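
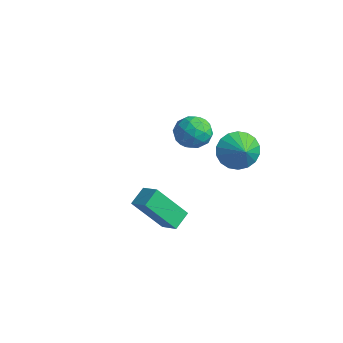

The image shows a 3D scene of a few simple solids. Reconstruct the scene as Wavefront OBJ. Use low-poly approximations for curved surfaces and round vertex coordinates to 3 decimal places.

v -3.714 4.456 1.951
v -2.914 4.781 1.449
v -3.106 2.959 1.951
v -2.306 3.284 1.449
v -2.446 3.56 2.399
v -2.822 4.485 2.399
v -3.198 3.255 1.001
v -3.574 4.18 1.001
v -2.595 4.039 0.862
v -2.13 4.228 1.726
v -3.89 3.512 1.674
v -3.425 3.701 2.538
v -3.368 4.75 1.7
v -2.652 2.99 1.7
v -2.735 3.152 2.258
v -2.265 3.343 1.963
v -3.314 4.576 2.258
v -2.843 4.767 1.963
v -2.568 4.05 2.522
v -3.177 2.973 1.437
v -2.706 3.164 1.142
v -3.755 4.397 1.437
v -3.285 4.588 1.142
v -3.452 3.69 0.878
v -2.71 4.505 1.06
v -2.352 3.625 1.06
v -2.876 3.607 0.797
v -3.097 4.151 0.797
v -2.437 4.616 1.568
v -2.079 3.736 1.568
v -2.161 3.898 2.126
v -2.382 4.442 2.126
v -2.249 4.179 1.223
v -3.941 4.004 1.832
v -3.583 3.124 1.832
v -3.638 3.298 1.274
v -3.859 3.842 1.274
v -3.668 4.115 2.34
v -3.31 3.235 2.34
v -2.923 3.589 2.603
v -3.144 4.133 2.603
v -3.771 3.561 2.177
v 0.364 3.731 2.359
v 0.926 3.853 1.457
v 1.236 3.429 2.861
v 0.958 4.283 1.66
v 0.871 4.603 2.002
v 0.684 4.75 2.415
v 0.434 4.695 2.816
v 0.17 4.45 3.127
v -0.055 4.062 3.286
v -0.198 3.608 3.261
v -0.229 3.178 3.058
v -0.143 2.858 2.716
v 0.044 2.711 2.303
v 0.294 2.766 1.902
v 0.558 3.012 1.591
v 0.784 3.4 1.432
v 1.562 -1.617 0.433
v 0.851 -2.756 2.125
v 1.317 -0.76 0.907
v 0.605 -1.899 2.599
v 2.475 -1.581 0.841
v 1.763 -2.72 2.533
v 2.229 -0.724 1.315
v 1.518 -1.863 3.007
f 1 38 17
f 38 12 41
f 17 41 6
f 38 41 17
f 1 17 13
f 17 6 18
f 13 18 2
f 17 18 13
f 1 13 22
f 13 2 23
f 22 23 8
f 13 23 22
f 1 22 34
f 22 8 37
f 34 37 11
f 22 37 34
f 1 34 38
f 34 11 42
f 38 42 12
f 34 42 38
f 2 18 29
f 18 6 32
f 29 32 10
f 18 32 29
f 6 41 19
f 41 12 40
f 19 40 5
f 41 40 19
f 12 42 39
f 42 11 35
f 39 35 3
f 42 35 39
f 11 37 36
f 37 8 24
f 36 24 7
f 37 24 36
f 8 23 28
f 23 2 25
f 28 25 9
f 23 25 28
f 4 30 16
f 30 10 31
f 16 31 5
f 30 31 16
f 4 16 14
f 16 5 15
f 14 15 3
f 16 15 14
f 4 14 21
f 14 3 20
f 21 20 7
f 14 20 21
f 4 21 26
f 21 7 27
f 26 27 9
f 21 27 26
f 4 26 30
f 26 9 33
f 30 33 10
f 26 33 30
f 5 31 19
f 31 10 32
f 19 32 6
f 31 32 19
f 3 15 39
f 15 5 40
f 39 40 12
f 15 40 39
f 7 20 36
f 20 3 35
f 36 35 11
f 20 35 36
f 9 27 28
f 27 7 24
f 28 24 8
f 27 24 28
f 10 33 29
f 33 9 25
f 29 25 2
f 33 25 29
f 44 43 46
f 44 46 45
f 46 43 47
f 46 47 45
f 47 43 48
f 47 48 45
f 48 43 49
f 48 49 45
f 49 43 50
f 49 50 45
f 50 43 51
f 50 51 45
f 51 43 52
f 51 52 45
f 52 43 53
f 52 53 45
f 53 43 54
f 53 54 45
f 54 43 55
f 54 55 45
f 55 43 56
f 55 56 45
f 56 43 57
f 56 57 45
f 57 43 58
f 57 58 45
f 58 43 44
f 58 44 45
f 60 62 59
f 63 60 59
f 59 62 61
f 61 63 59
f 60 66 62
f 64 60 63
f 64 66 60
f 62 66 61
f 65 63 61
f 61 66 65
f 65 64 63
f 66 64 65



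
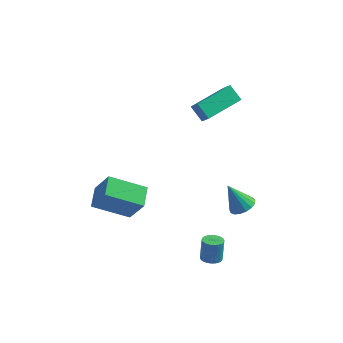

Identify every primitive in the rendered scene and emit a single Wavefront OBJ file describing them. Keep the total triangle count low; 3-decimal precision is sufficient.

v 4.327 -0.795 -0.816
v 4.924 -0.824 -0.471
v 3.573 -0.665 0.496
v 4.881 -0.502 -0.527
v 4.712 -0.246 -0.649
v 4.454 -0.116 -0.81
v 4.168 -0.142 -0.973
v 3.918 -0.317 -1.099
v 3.762 -0.601 -1.161
v 3.735 -0.93 -1.144
v 3.845 -1.228 -1.052
v 4.064 -1.426 -0.906
v 4.345 -1.48 -0.739
v 4.621 -1.377 -0.591
v 4.83 -1.14 -0.494
v 1.83 1.812 2.77
v 1.197 2.232 3.389
v 3.105 3.416 2.987
v 2.472 3.836 3.606
v 2.228 1.404 3.454
v 1.595 1.824 4.073
v 3.503 3.008 3.671
v 2.87 3.428 4.29
v -1.153 -0.829 -2.992
v -2.97 -1.204 -2.097
v -1.241 0.309 -2.693
v -3.058 -0.066 -1.798
v -0.362 -1.154 -1.522
v -2.179 -1.529 -0.627
v -0.45 -0.016 -1.223
v -2.267 -0.391 -0.328
v 3.309 -3.168 -2.757
v 3.832 -3.248 -2.732
v 3.835 -2.892 -1.638
v 3.311 -2.812 -1.663
v 3.824 -3.051 -2.796
v 3.827 -2.696 -1.702
v 3.738 -2.873 -2.854
v 3.741 -2.517 -1.76
v 3.587 -2.739 -2.897
v 3.589 -2.383 -1.803
v 3.393 -2.67 -2.919
v 3.395 -2.315 -1.825
v 3.186 -2.677 -2.916
v 3.189 -2.322 -1.822
v 2.998 -2.759 -2.889
v 3.001 -2.404 -1.795
v 2.857 -2.903 -2.842
v 2.86 -2.548 -1.748
v 2.785 -3.088 -2.782
v 2.788 -2.732 -1.688
v 2.793 -3.284 -2.718
v 2.796 -2.929 -1.624
v 2.879 -3.463 -2.66
v 2.882 -3.107 -1.566
v 3.031 -3.597 -2.617
v 3.033 -3.241 -1.523
v 3.225 -3.665 -2.595
v 3.227 -3.31 -1.501
v 3.431 -3.658 -2.598
v 3.434 -3.303 -1.504
v 3.619 -3.576 -2.625
v 3.622 -3.221 -1.531
v 3.76 -3.432 -2.672
v 3.763 -3.077 -1.578
f 2 1 4
f 2 4 3
f 4 1 5
f 4 5 3
f 5 1 6
f 5 6 3
f 6 1 7
f 6 7 3
f 7 1 8
f 7 8 3
f 8 1 9
f 8 9 3
f 9 1 10
f 9 10 3
f 10 1 11
f 10 11 3
f 11 1 12
f 11 12 3
f 12 1 13
f 12 13 3
f 13 1 14
f 13 14 3
f 14 1 15
f 14 15 3
f 15 1 2
f 15 2 3
f 17 19 16
f 20 17 16
f 16 19 18
f 18 20 16
f 17 23 19
f 21 17 20
f 21 23 17
f 19 23 18
f 22 20 18
f 18 23 22
f 22 21 20
f 23 21 22
f 25 27 24
f 28 25 24
f 24 27 26
f 26 28 24
f 25 31 27
f 29 25 28
f 29 31 25
f 27 31 26
f 30 28 26
f 26 31 30
f 30 29 28
f 31 29 30
f 33 32 36
f 33 36 34
f 34 36 37
f 34 37 35
f 36 32 38
f 36 38 37
f 37 38 39
f 37 39 35
f 38 32 40
f 38 40 39
f 39 40 41
f 39 41 35
f 40 32 42
f 40 42 41
f 41 42 43
f 41 43 35
f 42 32 44
f 42 44 43
f 43 44 45
f 43 45 35
f 44 32 46
f 44 46 45
f 45 46 47
f 45 47 35
f 46 32 48
f 46 48 47
f 47 48 49
f 47 49 35
f 48 32 50
f 48 50 49
f 49 50 51
f 49 51 35
f 50 32 52
f 50 52 51
f 51 52 53
f 51 53 35
f 52 32 54
f 52 54 53
f 53 54 55
f 53 55 35
f 54 32 56
f 54 56 55
f 55 56 57
f 55 57 35
f 56 32 58
f 56 58 57
f 57 58 59
f 57 59 35
f 58 32 60
f 58 60 59
f 59 60 61
f 59 61 35
f 60 32 62
f 60 62 61
f 61 62 63
f 61 63 35
f 62 32 64
f 62 64 63
f 63 64 65
f 63 65 35
f 64 32 33
f 64 33 65
f 65 33 34
f 65 34 35



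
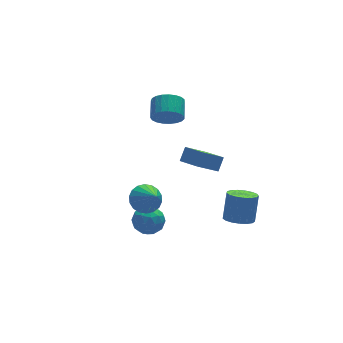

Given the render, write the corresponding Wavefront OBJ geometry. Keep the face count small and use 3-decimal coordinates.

v -3.142 -1.946 -4.029
v -2.227 -1.729 -4.398
v -2.453 -2.831 -2.842
v -1.538 -2.614 -3.211
v -2.093 -1.89 -2.778
v -2.519 -1.343 -3.512
v -2.161 -3.217 -3.728
v -2.587 -2.67 -4.462
v -1.621 -2.515 -4.212
v -1.579 -1.694 -3.625
v -3.101 -2.866 -3.615
v -3.059 -2.045 -3.028
v -2.745 -1.76 -4.318
v -1.935 -2.8 -2.922
v -2.261 -2.375 -2.668
v -1.724 -2.247 -2.885
v -2.916 -1.533 -3.797
v -2.379 -1.405 -4.014
v -2.3 -1.5 -3.062
v -2.301 -3.155 -3.226
v -1.764 -3.027 -3.443
v -2.956 -2.313 -4.355
v -2.419 -2.185 -4.572
v -2.38 -3.06 -4.178
v -1.851 -2.094 -4.425
v -1.446 -2.614 -3.727
v -1.813 -2.969 -4.031
v -2.063 -2.647 -4.463
v -1.827 -1.612 -4.08
v -1.422 -2.132 -3.382
v -1.748 -1.707 -3.128
v -1.998 -1.385 -3.559
v -1.471 -2.074 -3.971
v -3.258 -2.428 -3.858
v -2.853 -2.948 -3.16
v -2.682 -3.175 -3.681
v -2.932 -2.853 -4.112
v -3.234 -1.946 -3.513
v -2.829 -2.466 -2.815
v -2.617 -1.913 -2.777
v -2.867 -1.591 -3.209
v -3.209 -2.486 -3.269
v 0.724 -2.14 0.03
v 1.244 -1.723 0.762
v 0.286 -0.726 -0.464
v 0.806 -0.309 0.268
v 2.074 -2.071 -0.968
v 2.594 -1.654 -0.236
v 1.636 -0.657 -1.462
v 2.156 -0.24 -0.73
v -2.207 -1.579 -2.298
v -1.6 -2.106 -2.877
v -2.113 -2.941 -0.962
v -1.321 -1.857 -2.643
v -1.218 -1.553 -2.341
v -1.311 -1.255 -2.03
v -1.581 -1.02 -1.773
v -1.975 -0.897 -1.62
v -2.415 -0.909 -1.601
v -2.814 -1.053 -1.72
v -3.093 -1.302 -1.954
v -3.196 -1.606 -2.256
v -3.103 -1.904 -2.566
v -2.833 -2.138 -2.824
v -2.439 -2.262 -2.977
v -1.998 -2.25 -2.996
v 2.377 -4.194 -3.708
v 3.155 -4.682 -3.765
v 3.68 -4.035 -2.17
v 2.903 -3.546 -2.112
v 3.257 -4.298 -3.955
v 3.783 -3.651 -2.36
v 3.158 -3.89 -4.088
v 3.684 -3.243 -2.493
v 2.88 -3.552 -4.134
v 3.406 -2.904 -2.539
v 2.487 -3.361 -4.082
v 3.012 -2.713 -2.487
v 2.068 -3.36 -3.944
v 2.594 -2.713 -2.349
v 1.721 -3.551 -3.752
v 2.247 -2.903 -2.157
v 1.524 -3.888 -3.55
v 2.049 -3.241 -1.955
v 1.522 -4.296 -3.384
v 2.048 -3.649 -1.789
v 1.716 -4.681 -3.292
v 2.242 -4.033 -1.697
v 2.062 -4.953 -3.295
v 2.588 -4.306 -1.7
v 2.48 -5.052 -3.393
v 3.005 -4.405 -1.798
v 2.874 -4.954 -3.563
v 3.4 -4.307 -1.967
v 1.113 2.89 0.33
v 1.735 2.98 -0.448
v 2.249 4.081 0.093
v 1.627 3.99 0.87
v 1.404 3.198 -0.576
v 1.919 4.299 -0.035
v 1.023 3.362 -0.547
v 1.538 4.463 -0.007
v 0.658 3.444 -0.367
v 1.172 4.545 0.174
v 0.371 3.431 -0.066
v 0.886 4.532 0.474
v 0.212 3.324 0.303
v 0.727 4.425 0.844
v 0.209 3.142 0.677
v 0.724 4.242 1.217
v 0.363 2.916 0.991
v 0.878 4.017 1.531
v 0.646 2.686 1.19
v 1.161 3.786 1.731
v 1.009 2.491 1.241
v 1.524 3.591 1.781
v 1.391 2.365 1.134
v 1.906 3.465 1.674
v 1.724 2.329 0.888
v 2.239 3.43 1.429
v 1.952 2.391 0.546
v 2.467 3.492 1.086
v 2.035 2.539 0.166
v 2.549 3.64 0.706
v 1.958 2.747 -0.186
v 2.473 3.848 0.355
f 1 38 17
f 38 12 41
f 17 41 6
f 38 41 17
f 1 17 13
f 17 6 18
f 13 18 2
f 17 18 13
f 1 13 22
f 13 2 23
f 22 23 8
f 13 23 22
f 1 22 34
f 22 8 37
f 34 37 11
f 22 37 34
f 1 34 38
f 34 11 42
f 38 42 12
f 34 42 38
f 2 18 29
f 18 6 32
f 29 32 10
f 18 32 29
f 6 41 19
f 41 12 40
f 19 40 5
f 41 40 19
f 12 42 39
f 42 11 35
f 39 35 3
f 42 35 39
f 11 37 36
f 37 8 24
f 36 24 7
f 37 24 36
f 8 23 28
f 23 2 25
f 28 25 9
f 23 25 28
f 4 30 16
f 30 10 31
f 16 31 5
f 30 31 16
f 4 16 14
f 16 5 15
f 14 15 3
f 16 15 14
f 4 14 21
f 14 3 20
f 21 20 7
f 14 20 21
f 4 21 26
f 21 7 27
f 26 27 9
f 21 27 26
f 4 26 30
f 26 9 33
f 30 33 10
f 26 33 30
f 5 31 19
f 31 10 32
f 19 32 6
f 31 32 19
f 3 15 39
f 15 5 40
f 39 40 12
f 15 40 39
f 7 20 36
f 20 3 35
f 36 35 11
f 20 35 36
f 9 27 28
f 27 7 24
f 28 24 8
f 27 24 28
f 10 33 29
f 33 9 25
f 29 25 2
f 33 25 29
f 44 46 43
f 47 44 43
f 43 46 45
f 45 47 43
f 44 50 46
f 48 44 47
f 48 50 44
f 46 50 45
f 49 47 45
f 45 50 49
f 49 48 47
f 50 48 49
f 52 51 54
f 52 54 53
f 54 51 55
f 54 55 53
f 55 51 56
f 55 56 53
f 56 51 57
f 56 57 53
f 57 51 58
f 57 58 53
f 58 51 59
f 58 59 53
f 59 51 60
f 59 60 53
f 60 51 61
f 60 61 53
f 61 51 62
f 61 62 53
f 62 51 63
f 62 63 53
f 63 51 64
f 63 64 53
f 64 51 65
f 64 65 53
f 65 51 66
f 65 66 53
f 66 51 52
f 66 52 53
f 68 67 71
f 68 71 69
f 69 71 72
f 69 72 70
f 71 67 73
f 71 73 72
f 72 73 74
f 72 74 70
f 73 67 75
f 73 75 74
f 74 75 76
f 74 76 70
f 75 67 77
f 75 77 76
f 76 77 78
f 76 78 70
f 77 67 79
f 77 79 78
f 78 79 80
f 78 80 70
f 79 67 81
f 79 81 80
f 80 81 82
f 80 82 70
f 81 67 83
f 81 83 82
f 82 83 84
f 82 84 70
f 83 67 85
f 83 85 84
f 84 85 86
f 84 86 70
f 85 67 87
f 85 87 86
f 86 87 88
f 86 88 70
f 87 67 89
f 87 89 88
f 88 89 90
f 88 90 70
f 89 67 91
f 89 91 90
f 90 91 92
f 90 92 70
f 91 67 93
f 91 93 92
f 92 93 94
f 92 94 70
f 93 67 68
f 93 68 94
f 94 68 69
f 94 69 70
f 96 95 99
f 96 99 97
f 97 99 100
f 97 100 98
f 99 95 101
f 99 101 100
f 100 101 102
f 100 102 98
f 101 95 103
f 101 103 102
f 102 103 104
f 102 104 98
f 103 95 105
f 103 105 104
f 104 105 106
f 104 106 98
f 105 95 107
f 105 107 106
f 106 107 108
f 106 108 98
f 107 95 109
f 107 109 108
f 108 109 110
f 108 110 98
f 109 95 111
f 109 111 110
f 110 111 112
f 110 112 98
f 111 95 113
f 111 113 112
f 112 113 114
f 112 114 98
f 113 95 115
f 113 115 114
f 114 115 116
f 114 116 98
f 115 95 117
f 115 117 116
f 116 117 118
f 116 118 98
f 117 95 119
f 117 119 118
f 118 119 120
f 118 120 98
f 119 95 121
f 119 121 120
f 120 121 122
f 120 122 98
f 121 95 123
f 121 123 122
f 122 123 124
f 122 124 98
f 123 95 125
f 123 125 124
f 124 125 126
f 124 126 98
f 125 95 96
f 125 96 126
f 126 96 97
f 126 97 98



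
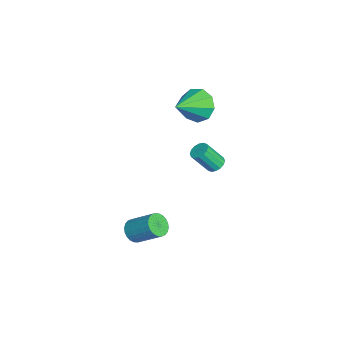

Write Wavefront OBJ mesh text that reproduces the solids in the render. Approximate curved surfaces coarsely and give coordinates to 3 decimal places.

v 2.401 0.47 -3.616
v 2.948 0.448 -3.907
v 3.486 1.508 -2.975
v 2.939 1.53 -2.684
v 2.833 0.619 -4.035
v 3.371 1.678 -3.103
v 2.653 0.767 -4.099
v 3.191 1.826 -3.167
v 2.434 0.87 -4.089
v 2.972 1.929 -3.157
v 2.21 0.912 -4.007
v 2.748 1.971 -3.076
v 2.015 0.886 -3.866
v 2.554 1.946 -2.934
v 1.879 0.798 -3.687
v 2.418 1.857 -2.755
v 1.822 0.659 -3.497
v 2.361 1.719 -2.565
v 1.854 0.492 -3.325
v 2.392 1.552 -2.393
v 1.969 0.322 -3.197
v 2.507 1.381 -2.265
v 2.149 0.174 -3.133
v 2.687 1.233 -2.201
v 2.368 0.071 -3.143
v 2.906 1.13 -2.211
v 2.592 0.029 -3.224
v 3.13 1.088 -2.293
v 2.786 0.054 -3.366
v 3.325 1.114 -2.434
v 2.922 0.143 -3.545
v 3.461 1.202 -2.613
v 2.979 0.281 -3.735
v 3.518 1.341 -2.803
v -3.307 3.262 0.392
v -2.747 3.28 -0.387
v -2.113 2.258 1.228
v -2.6 3.784 0.008
v -2.783 4.044 0.582
v -3.212 3.937 1.068
v -3.686 3.515 1.237
v -3.982 2.974 1.012
v -3.963 2.568 0.496
v -3.637 2.487 -0.068
v -3.156 2.768 -0.417
v -2.976 4.147 -3.6
v -2.514 4.346 -3.514
v -2.382 3.551 -2.394
v -2.844 3.353 -2.48
v -2.682 4.503 -3.383
v -2.549 3.708 -2.263
v -2.928 4.564 -3.31
v -2.795 3.769 -2.19
v -3.187 4.514 -3.315
v -3.055 3.719 -2.195
v -3.39 4.366 -3.396
v -3.257 3.571 -2.276
v -3.482 4.159 -3.532
v -3.349 3.364 -2.412
v -3.438 3.949 -3.686
v -3.306 3.154 -2.566
v -3.271 3.792 -3.817
v -3.138 2.997 -2.697
v -3.025 3.731 -3.89
v -2.892 2.936 -2.77
v -2.765 3.781 -3.885
v -2.633 2.986 -2.765
v -2.563 3.929 -3.804
v -2.43 3.134 -2.684
v -2.471 4.136 -3.668
v -2.338 3.341 -2.548
f 2 1 5
f 2 5 3
f 3 5 6
f 3 6 4
f 5 1 7
f 5 7 6
f 6 7 8
f 6 8 4
f 7 1 9
f 7 9 8
f 8 9 10
f 8 10 4
f 9 1 11
f 9 11 10
f 10 11 12
f 10 12 4
f 11 1 13
f 11 13 12
f 12 13 14
f 12 14 4
f 13 1 15
f 13 15 14
f 14 15 16
f 14 16 4
f 15 1 17
f 15 17 16
f 16 17 18
f 16 18 4
f 17 1 19
f 17 19 18
f 18 19 20
f 18 20 4
f 19 1 21
f 19 21 20
f 20 21 22
f 20 22 4
f 21 1 23
f 21 23 22
f 22 23 24
f 22 24 4
f 23 1 25
f 23 25 24
f 24 25 26
f 24 26 4
f 25 1 27
f 25 27 26
f 26 27 28
f 26 28 4
f 27 1 29
f 27 29 28
f 28 29 30
f 28 30 4
f 29 1 31
f 29 31 30
f 30 31 32
f 30 32 4
f 31 1 33
f 31 33 32
f 32 33 34
f 32 34 4
f 33 1 2
f 33 2 34
f 34 2 3
f 34 3 4
f 36 35 38
f 36 38 37
f 38 35 39
f 38 39 37
f 39 35 40
f 39 40 37
f 40 35 41
f 40 41 37
f 41 35 42
f 41 42 37
f 42 35 43
f 42 43 37
f 43 35 44
f 43 44 37
f 44 35 45
f 44 45 37
f 45 35 36
f 45 36 37
f 47 46 50
f 47 50 48
f 48 50 51
f 48 51 49
f 50 46 52
f 50 52 51
f 51 52 53
f 51 53 49
f 52 46 54
f 52 54 53
f 53 54 55
f 53 55 49
f 54 46 56
f 54 56 55
f 55 56 57
f 55 57 49
f 56 46 58
f 56 58 57
f 57 58 59
f 57 59 49
f 58 46 60
f 58 60 59
f 59 60 61
f 59 61 49
f 60 46 62
f 60 62 61
f 61 62 63
f 61 63 49
f 62 46 64
f 62 64 63
f 63 64 65
f 63 65 49
f 64 46 66
f 64 66 65
f 65 66 67
f 65 67 49
f 66 46 68
f 66 68 67
f 67 68 69
f 67 69 49
f 68 46 70
f 68 70 69
f 69 70 71
f 69 71 49
f 70 46 47
f 70 47 71
f 71 47 48
f 71 48 49



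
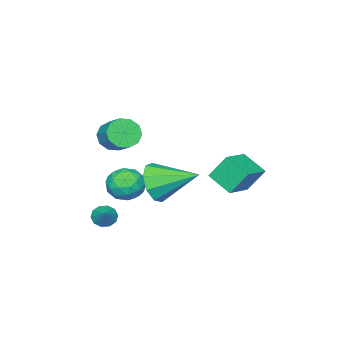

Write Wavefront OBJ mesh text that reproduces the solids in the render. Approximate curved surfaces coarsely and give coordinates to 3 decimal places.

v 3.18 -3.455 -2.048
v 3.559 -3.316 -2.519
v 3.84 -2.825 -1.332
v 3.286 -3.048 -2.504
v 2.973 -2.935 -2.315
v 2.738 -3.021 -2.024
v 2.673 -3.272 -1.742
v 2.801 -3.594 -1.578
v 3.074 -3.862 -1.593
v 3.388 -3.975 -1.782
v 3.622 -3.889 -2.073
v 3.688 -3.638 -2.355
v -2.714 -0.113 0.713
v -1.154 0.086 1.215
v -2.664 1.166 0.052
v -1.105 1.365 0.555
v -2.235 -0.765 -0.515
v -0.676 -0.566 -0.012
v -2.186 0.514 -1.175
v -0.626 0.713 -0.673
v 3.318 -0.983 0.486
v 4.106 -1.42 0.166
v 3.014 -2.2 1.394
v 3.802 -2.637 1.074
v 3.877 -1.863 1.631
v 4.065 -1.111 1.07
v 3.055 -2.509 0.49
v 3.243 -1.757 -0.071
v 3.944 -2.363 0.168
v 4.452 -1.964 0.873
v 2.668 -1.656 0.687
v 3.176 -1.257 1.392
v 3.739 -1.095 0.246
v 3.381 -2.525 1.314
v 3.425 -2.07 1.642
v 3.889 -2.327 1.453
v 3.715 -0.913 0.778
v 4.178 -1.17 0.589
v 4.043 -1.43 1.451
v 2.942 -2.45 0.971
v 3.405 -2.707 0.782
v 3.231 -1.293 0.107
v 3.695 -1.55 -0.082
v 3.077 -2.19 0.109
v 4.107 -1.906 0.059
v 3.928 -2.621 0.593
v 3.488 -2.546 0.25
v 3.599 -2.104 -0.08
v 4.406 -1.671 0.474
v 4.227 -2.386 1.007
v 4.271 -1.931 1.335
v 4.381 -1.49 1.005
v 4.31 -2.226 0.475
v 2.893 -1.234 0.553
v 2.714 -1.949 1.086
v 2.739 -2.13 0.555
v 2.849 -1.689 0.225
v 3.192 -0.999 0.967
v 3.013 -1.714 1.501
v 3.521 -1.516 1.64
v 3.632 -1.074 1.31
v 2.81 -1.394 1.085
v 3.743 0.062 1.625
v 4.559 0.078 2.362
v 2.977 1.878 2.435
v 4.768 0.444 1.738
v 4.497 0.632 1.062
v 3.873 0.553 0.649
v 3.188 0.245 0.693
v 2.763 -0.149 1.172
v 2.796 -0.444 1.864
v 3.272 -0.502 2.444
v 3.968 -0.296 2.64
v 3.168 -2.796 3.329
v 3.748 -2.655 2.752
v 4.171 -1.683 3.414
v 3.592 -1.824 3.991
v 3.33 -2.387 2.625
v 3.753 -1.415 3.287
v 2.85 -2.275 2.767
v 3.273 -1.303 3.429
v 2.491 -2.361 3.124
v 2.915 -1.389 3.786
v 2.392 -2.614 3.559
v 2.815 -1.642 4.221
v 2.589 -2.937 3.906
v 3.012 -1.965 4.568
v 3.007 -3.205 4.033
v 3.43 -2.233 4.695
v 3.487 -3.317 3.891
v 3.91 -2.345 4.553
v 3.845 -3.231 3.534
v 4.269 -2.259 4.196
v 3.945 -2.978 3.099
v 4.368 -2.006 3.761
f 2 1 4
f 2 4 3
f 4 1 5
f 4 5 3
f 5 1 6
f 5 6 3
f 6 1 7
f 6 7 3
f 7 1 8
f 7 8 3
f 8 1 9
f 8 9 3
f 9 1 10
f 9 10 3
f 10 1 11
f 10 11 3
f 11 1 12
f 11 12 3
f 12 1 2
f 12 2 3
f 14 16 13
f 17 14 13
f 13 16 15
f 15 17 13
f 14 20 16
f 18 14 17
f 18 20 14
f 16 20 15
f 19 17 15
f 15 20 19
f 19 18 17
f 20 18 19
f 21 58 37
f 58 32 61
f 37 61 26
f 58 61 37
f 21 37 33
f 37 26 38
f 33 38 22
f 37 38 33
f 21 33 42
f 33 22 43
f 42 43 28
f 33 43 42
f 21 42 54
f 42 28 57
f 54 57 31
f 42 57 54
f 21 54 58
f 54 31 62
f 58 62 32
f 54 62 58
f 22 38 49
f 38 26 52
f 49 52 30
f 38 52 49
f 26 61 39
f 61 32 60
f 39 60 25
f 61 60 39
f 32 62 59
f 62 31 55
f 59 55 23
f 62 55 59
f 31 57 56
f 57 28 44
f 56 44 27
f 57 44 56
f 28 43 48
f 43 22 45
f 48 45 29
f 43 45 48
f 24 50 36
f 50 30 51
f 36 51 25
f 50 51 36
f 24 36 34
f 36 25 35
f 34 35 23
f 36 35 34
f 24 34 41
f 34 23 40
f 41 40 27
f 34 40 41
f 24 41 46
f 41 27 47
f 46 47 29
f 41 47 46
f 24 46 50
f 46 29 53
f 50 53 30
f 46 53 50
f 25 51 39
f 51 30 52
f 39 52 26
f 51 52 39
f 23 35 59
f 35 25 60
f 59 60 32
f 35 60 59
f 27 40 56
f 40 23 55
f 56 55 31
f 40 55 56
f 29 47 48
f 47 27 44
f 48 44 28
f 47 44 48
f 30 53 49
f 53 29 45
f 49 45 22
f 53 45 49
f 64 63 66
f 64 66 65
f 66 63 67
f 66 67 65
f 67 63 68
f 67 68 65
f 68 63 69
f 68 69 65
f 69 63 70
f 69 70 65
f 70 63 71
f 70 71 65
f 71 63 72
f 71 72 65
f 72 63 73
f 72 73 65
f 73 63 64
f 73 64 65
f 75 74 78
f 75 78 76
f 76 78 79
f 76 79 77
f 78 74 80
f 78 80 79
f 79 80 81
f 79 81 77
f 80 74 82
f 80 82 81
f 81 82 83
f 81 83 77
f 82 74 84
f 82 84 83
f 83 84 85
f 83 85 77
f 84 74 86
f 84 86 85
f 85 86 87
f 85 87 77
f 86 74 88
f 86 88 87
f 87 88 89
f 87 89 77
f 88 74 90
f 88 90 89
f 89 90 91
f 89 91 77
f 90 74 92
f 90 92 91
f 91 92 93
f 91 93 77
f 92 74 94
f 92 94 93
f 93 94 95
f 93 95 77
f 94 74 75
f 94 75 95
f 95 75 76
f 95 76 77



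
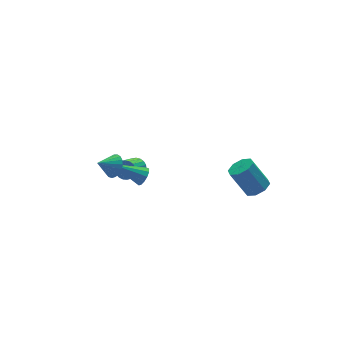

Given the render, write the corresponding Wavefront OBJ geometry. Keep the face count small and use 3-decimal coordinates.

v -1.06 4.085 -2.341
v -0.663 3.766 -2.064
v -1.583 3.216 -1.381
v -1.98 3.535 -1.659
v -0.677 3.962 -1.924
v -1.596 3.412 -1.241
v -0.757 4.179 -1.856
v -1.676 3.63 -1.174
v -0.889 4.38 -1.873
v -1.808 3.831 -1.19
v -1.051 4.53 -1.97
v -1.97 3.98 -1.287
v -1.214 4.603 -2.131
v -2.134 4.053 -1.449
v -1.351 4.586 -2.329
v -2.271 4.037 -1.647
v -1.438 4.483 -2.529
v -2.357 3.933 -1.846
v -1.459 4.311 -2.697
v -2.379 3.761 -2.014
v -1.412 4.099 -2.803
v -2.331 3.55 -2.12
v -1.303 3.886 -2.829
v -2.223 3.336 -2.146
v -1.153 3.706 -2.771
v -2.072 3.157 -2.088
v -0.987 3.592 -2.639
v -1.906 3.043 -1.956
v -0.833 3.564 -2.455
v -1.752 3.014 -1.772
v -0.719 3.625 -2.252
v -1.638 3.075 -1.569
v 3.467 -0.283 -2.534
v 3.933 0.275 -2.602
v 3.318 0.961 -1.173
v 2.853 0.403 -1.106
v 3.445 0.371 -2.858
v 2.83 1.057 -1.429
v 2.971 0.084 -2.924
v 2.356 0.77 -1.495
v 2.787 -0.419 -2.762
v 2.172 0.267 -1.333
v 3.002 -0.841 -2.467
v 2.387 -0.155 -1.038
v 3.49 -0.937 -2.211
v 2.875 -0.251 -0.782
v 3.964 -0.65 -2.145
v 3.349 0.036 -0.716
v 4.148 -0.147 -2.307
v 3.533 0.539 -0.878
v -3.348 2.13 0.507
v -2.977 2.423 1.009
v -4.192 2.23 1.073
v -3.055 2.65 0.853
v -3.184 2.787 0.636
v -3.341 2.811 0.397
v -3.5 2.717 0.178
v -3.632 2.521 0.015
v -3.716 2.258 -0.063
v -3.735 1.972 -0.042
v -3.688 1.714 0.074
v -3.583 1.528 0.265
v -3.436 1.446 0.498
v -3.275 1.482 0.732
v -3.126 1.63 0.928
v -3.016 1.865 1.051
v -2.963 2.145 1.079
v -1.665 2.205 -1.229
v -1.326 2.252 -0.786
v -3.015 3.095 -0.291
v -1.278 2.509 -0.962
v -1.354 2.67 -1.223
v -1.528 2.683 -1.486
v -1.745 2.544 -1.667
v -1.938 2.297 -1.709
v -2.043 2.021 -1.599
v -2.029 1.803 -1.372
v -1.899 1.713 -1.099
v -1.695 1.778 -0.867
v -1.481 1.979 -0.751
f 2 1 5
f 2 5 3
f 3 5 6
f 3 6 4
f 5 1 7
f 5 7 6
f 6 7 8
f 6 8 4
f 7 1 9
f 7 9 8
f 8 9 10
f 8 10 4
f 9 1 11
f 9 11 10
f 10 11 12
f 10 12 4
f 11 1 13
f 11 13 12
f 12 13 14
f 12 14 4
f 13 1 15
f 13 15 14
f 14 15 16
f 14 16 4
f 15 1 17
f 15 17 16
f 16 17 18
f 16 18 4
f 17 1 19
f 17 19 18
f 18 19 20
f 18 20 4
f 19 1 21
f 19 21 20
f 20 21 22
f 20 22 4
f 21 1 23
f 21 23 22
f 22 23 24
f 22 24 4
f 23 1 25
f 23 25 24
f 24 25 26
f 24 26 4
f 25 1 27
f 25 27 26
f 26 27 28
f 26 28 4
f 27 1 29
f 27 29 28
f 28 29 30
f 28 30 4
f 29 1 31
f 29 31 30
f 30 31 32
f 30 32 4
f 31 1 2
f 31 2 32
f 32 2 3
f 32 3 4
f 34 33 37
f 34 37 35
f 35 37 38
f 35 38 36
f 37 33 39
f 37 39 38
f 38 39 40
f 38 40 36
f 39 33 41
f 39 41 40
f 40 41 42
f 40 42 36
f 41 33 43
f 41 43 42
f 42 43 44
f 42 44 36
f 43 33 45
f 43 45 44
f 44 45 46
f 44 46 36
f 45 33 47
f 45 47 46
f 46 47 48
f 46 48 36
f 47 33 49
f 47 49 48
f 48 49 50
f 48 50 36
f 49 33 34
f 49 34 50
f 50 34 35
f 50 35 36
f 52 51 54
f 52 54 53
f 54 51 55
f 54 55 53
f 55 51 56
f 55 56 53
f 56 51 57
f 56 57 53
f 57 51 58
f 57 58 53
f 58 51 59
f 58 59 53
f 59 51 60
f 59 60 53
f 60 51 61
f 60 61 53
f 61 51 62
f 61 62 53
f 62 51 63
f 62 63 53
f 63 51 64
f 63 64 53
f 64 51 65
f 64 65 53
f 65 51 66
f 65 66 53
f 66 51 67
f 66 67 53
f 67 51 52
f 67 52 53
f 69 68 71
f 69 71 70
f 71 68 72
f 71 72 70
f 72 68 73
f 72 73 70
f 73 68 74
f 73 74 70
f 74 68 75
f 74 75 70
f 75 68 76
f 75 76 70
f 76 68 77
f 76 77 70
f 77 68 78
f 77 78 70
f 78 68 79
f 78 79 70
f 79 68 80
f 79 80 70
f 80 68 69
f 80 69 70



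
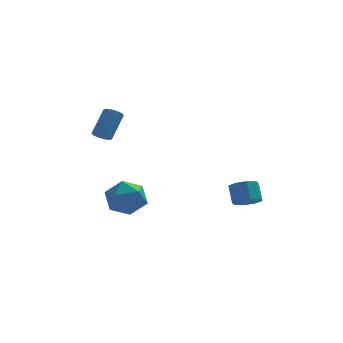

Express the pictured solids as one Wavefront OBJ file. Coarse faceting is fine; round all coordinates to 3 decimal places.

v 3.674 0.384 -0.257
v 4.12 0.881 -0.575
v 3.992 1.554 0.299
v 3.546 1.056 0.617
v 3.576 0.958 -0.713
v 3.448 1.63 0.16
v 3.09 0.698 -0.585
v 2.962 1.371 0.289
v 2.946 0.254 -0.264
v 2.817 0.927 0.61
v 3.228 -0.114 0.061
v 3.1 0.559 0.935
v 3.772 -0.19 0.2
v 3.644 0.482 1.073
v 4.258 0.069 0.071
v 4.13 0.742 0.945
v 4.403 0.513 -0.25
v 4.274 1.186 0.624
v -3.142 2.941 3.201
v -2.755 2.6 3.258
v -2.15 3.497 4.516
v -2.538 3.839 4.459
v -2.658 2.826 3.05
v -2.053 3.723 4.309
v -2.747 3.096 2.9
v -2.142 3.993 4.159
v -2.987 3.307 2.865
v -2.382 4.204 4.124
v -3.286 3.378 2.958
v -2.681 4.276 4.217
v -3.53 3.283 3.144
v -2.925 4.18 4.402
v -3.627 3.057 3.351
v -3.022 3.954 4.61
v -3.538 2.787 3.501
v -2.933 3.684 4.76
v -3.298 2.576 3.536
v -2.693 3.473 4.795
v -2.999 2.504 3.443
v -2.394 3.402 4.702
v -3.032 2.871 -0.529
v -2.583 3.271 -1.517
v -1.417 2.009 -0.143
v -0.968 2.409 -1.131
v -1.199 3.139 -0.264
v -2.198 3.671 -0.502
v -1.802 1.609 -1.158
v -2.801 2.141 -1.396
v -1.823 2.491 -1.905
v -1.45 3.436 -1.353
v -2.55 1.844 -0.307
v -2.177 2.789 0.245
f 2 1 5
f 2 5 3
f 3 5 6
f 3 6 4
f 5 1 7
f 5 7 6
f 6 7 8
f 6 8 4
f 7 1 9
f 7 9 8
f 8 9 10
f 8 10 4
f 9 1 11
f 9 11 10
f 10 11 12
f 10 12 4
f 11 1 13
f 11 13 12
f 12 13 14
f 12 14 4
f 13 1 15
f 13 15 14
f 14 15 16
f 14 16 4
f 15 1 17
f 15 17 16
f 16 17 18
f 16 18 4
f 17 1 2
f 17 2 18
f 18 2 3
f 18 3 4
f 20 19 23
f 20 23 21
f 21 23 24
f 21 24 22
f 23 19 25
f 23 25 24
f 24 25 26
f 24 26 22
f 25 19 27
f 25 27 26
f 26 27 28
f 26 28 22
f 27 19 29
f 27 29 28
f 28 29 30
f 28 30 22
f 29 19 31
f 29 31 30
f 30 31 32
f 30 32 22
f 31 19 33
f 31 33 32
f 32 33 34
f 32 34 22
f 33 19 35
f 33 35 34
f 34 35 36
f 34 36 22
f 35 19 37
f 35 37 36
f 36 37 38
f 36 38 22
f 37 19 39
f 37 39 38
f 38 39 40
f 38 40 22
f 39 19 20
f 39 20 40
f 40 20 21
f 40 21 22
f 41 52 46
f 41 46 42
f 41 42 48
f 41 48 51
f 41 51 52
f 42 46 50
f 46 52 45
f 52 51 43
f 51 48 47
f 48 42 49
f 44 50 45
f 44 45 43
f 44 43 47
f 44 47 49
f 44 49 50
f 45 50 46
f 43 45 52
f 47 43 51
f 49 47 48
f 50 49 42



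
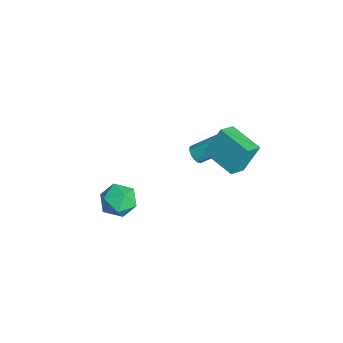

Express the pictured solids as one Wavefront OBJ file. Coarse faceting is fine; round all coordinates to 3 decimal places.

v -0.694 1.539 -1.926
v -0.822 2.313 -0.542
v -1.223 2.259 -2.376
v -1.351 3.032 -0.993
v 0.751 2.388 -2.267
v 0.623 3.161 -0.884
v 0.222 3.107 -2.718
v 0.094 3.881 -1.334
v 0.913 -2.032 -2.011
v 1.552 -2.575 -1.619
v 0.808 -2.985 -3.161
v 1.447 -3.528 -2.769
v 0.609 -3.449 -2.385
v 0.674 -2.86 -1.675
v 1.686 -2.7 -3.105
v 1.751 -2.111 -2.395
v 2.03 -2.987 -2.296
v 1.364 -3.451 -1.851
v 0.996 -2.109 -2.929
v 0.33 -2.573 -2.484
v -2.28 1.583 -3.707
v -1.781 1.513 -3.782
v -1.381 3.067 -2.589
v -1.88 3.137 -2.513
v -1.856 1.679 -3.973
v -1.456 3.233 -2.78
v -2.045 1.819 -4.093
v -1.645 3.373 -2.899
v -2.297 1.896 -4.109
v -1.897 3.45 -2.915
v -2.544 1.889 -4.017
v -2.144 3.444 -2.824
v -2.721 1.8 -3.842
v -2.321 3.355 -2.649
v -2.779 1.653 -3.631
v -2.379 3.207 -2.438
v -2.704 1.487 -3.44
v -2.304 3.041 -2.247
v -2.515 1.347 -3.321
v -2.115 2.901 -2.127
v -2.263 1.27 -3.305
v -1.863 2.824 -2.111
v -2.016 1.276 -3.396
v -1.616 2.831 -2.203
v -1.839 1.365 -3.571
v -1.439 2.92 -2.378
f 2 4 1
f 5 2 1
f 1 4 3
f 3 5 1
f 2 8 4
f 6 2 5
f 6 8 2
f 4 8 3
f 7 5 3
f 3 8 7
f 7 6 5
f 8 6 7
f 9 20 14
f 9 14 10
f 9 10 16
f 9 16 19
f 9 19 20
f 10 14 18
f 14 20 13
f 20 19 11
f 19 16 15
f 16 10 17
f 12 18 13
f 12 13 11
f 12 11 15
f 12 15 17
f 12 17 18
f 13 18 14
f 11 13 20
f 15 11 19
f 17 15 16
f 18 17 10
f 22 21 25
f 22 25 23
f 23 25 26
f 23 26 24
f 25 21 27
f 25 27 26
f 26 27 28
f 26 28 24
f 27 21 29
f 27 29 28
f 28 29 30
f 28 30 24
f 29 21 31
f 29 31 30
f 30 31 32
f 30 32 24
f 31 21 33
f 31 33 32
f 32 33 34
f 32 34 24
f 33 21 35
f 33 35 34
f 34 35 36
f 34 36 24
f 35 21 37
f 35 37 36
f 36 37 38
f 36 38 24
f 37 21 39
f 37 39 38
f 38 39 40
f 38 40 24
f 39 21 41
f 39 41 40
f 40 41 42
f 40 42 24
f 41 21 43
f 41 43 42
f 42 43 44
f 42 44 24
f 43 21 45
f 43 45 44
f 44 45 46
f 44 46 24
f 45 21 22
f 45 22 46
f 46 22 23
f 46 23 24



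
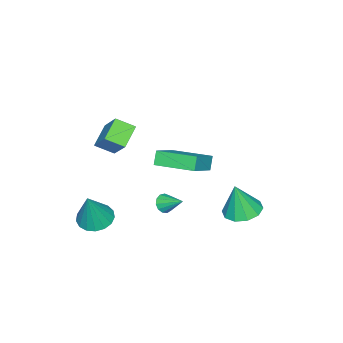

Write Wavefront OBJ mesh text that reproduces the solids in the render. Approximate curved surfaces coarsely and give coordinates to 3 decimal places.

v -0.505 2.003 -1.159
v 0.29 1.565 -1.359
v -0.235 1.737 0.499
v 0.407 2.123 -1.289
v 0.176 2.635 -1.169
v -0.316 2.906 -1.045
v -0.88 2.832 -0.965
v -1.301 2.441 -0.958
v -1.418 1.882 -1.029
v -1.187 1.37 -1.148
v -0.695 1.099 -1.272
v -0.131 1.174 -1.353
v 2.396 -0.231 0.348
v 2.577 0.008 -0.065
v 2.524 0.751 0.972
v 2.292 0.046 -0.067
v 2.041 -0.003 0.062
v 1.902 -0.125 0.282
v 1.92 -0.28 0.523
v 2.09 -0.42 0.709
v 2.356 -0.5 0.78
v 2.636 -0.494 0.713
v 2.84 -0.405 0.531
v 2.902 -0.26 0.291
v 2.805 -0.106 0.069
v 1.293 -3.494 1.653
v 1.653 -4.313 2.1
v 0.271 -3.583 2.313
v 0.631 -4.402 2.76
v 2.069 -2.418 3
v 2.429 -3.237 3.447
v 1.047 -2.507 3.66
v 1.407 -3.326 4.107
v 3.454 -3.134 -1.078
v 3.964 -3.806 -1.245
v 4.126 -3.066 0.698
v 4.195 -3.48 -1.345
v 4.256 -3.075 -1.384
v 4.133 -2.683 -1.352
v 3.855 -2.394 -1.258
v 3.485 -2.275 -1.122
v 3.108 -2.353 -0.977
v 2.81 -2.609 -0.854
v 2.66 -2.986 -0.783
v 2.691 -3.396 -0.779
v 2.898 -3.746 -0.844
v 3.231 -3.956 -0.963
v 3.616 -3.978 -1.107
v -2.434 -2.886 -1.293
v -2.857 -3.009 -0.625
v -2.65 -0.881 -1.059
v -3.073 -1.004 -0.392
v -0.927 -2.836 -0.328
v -1.35 -2.959 0.339
v -1.143 -0.831 -0.095
v -1.566 -0.954 0.573
f 2 1 4
f 2 4 3
f 4 1 5
f 4 5 3
f 5 1 6
f 5 6 3
f 6 1 7
f 6 7 3
f 7 1 8
f 7 8 3
f 8 1 9
f 8 9 3
f 9 1 10
f 9 10 3
f 10 1 11
f 10 11 3
f 11 1 12
f 11 12 3
f 12 1 2
f 12 2 3
f 14 13 16
f 14 16 15
f 16 13 17
f 16 17 15
f 17 13 18
f 17 18 15
f 18 13 19
f 18 19 15
f 19 13 20
f 19 20 15
f 20 13 21
f 20 21 15
f 21 13 22
f 21 22 15
f 22 13 23
f 22 23 15
f 23 13 24
f 23 24 15
f 24 13 25
f 24 25 15
f 25 13 14
f 25 14 15
f 27 29 26
f 30 27 26
f 26 29 28
f 28 30 26
f 27 33 29
f 31 27 30
f 31 33 27
f 29 33 28
f 32 30 28
f 28 33 32
f 32 31 30
f 33 31 32
f 35 34 37
f 35 37 36
f 37 34 38
f 37 38 36
f 38 34 39
f 38 39 36
f 39 34 40
f 39 40 36
f 40 34 41
f 40 41 36
f 41 34 42
f 41 42 36
f 42 34 43
f 42 43 36
f 43 34 44
f 43 44 36
f 44 34 45
f 44 45 36
f 45 34 46
f 45 46 36
f 46 34 47
f 46 47 36
f 47 34 48
f 47 48 36
f 48 34 35
f 48 35 36
f 50 52 49
f 53 50 49
f 49 52 51
f 51 53 49
f 50 56 52
f 54 50 53
f 54 56 50
f 52 56 51
f 55 53 51
f 51 56 55
f 55 54 53
f 56 54 55



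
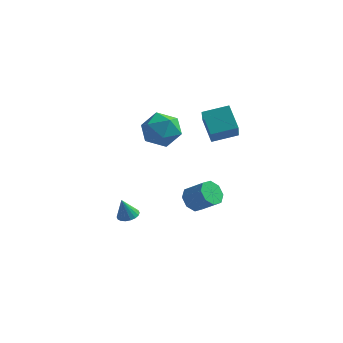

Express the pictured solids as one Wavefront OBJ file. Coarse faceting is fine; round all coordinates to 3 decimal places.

v 1.972 0.179 2.434
v 2.236 -0.9 3.681
v 3.243 0.865 2.759
v 3.507 -0.214 4.006
v 2.733 -0.766 1.454
v 2.997 -1.845 2.701
v 4.004 -0.08 1.779
v 4.268 -1.159 3.026
v -1.568 -1.616 -4.531
v -1.138 -1.188 -4.365
v -1.872 -1.784 -3.309
v -1.369 -1.033 -4.401
v -1.639 -0.994 -4.463
v -1.896 -1.078 -4.538
v -2.088 -1.269 -4.612
v -2.177 -1.529 -4.67
v -2.145 -1.806 -4.7
v -1.999 -2.045 -4.697
v -1.768 -2.2 -4.66
v -1.497 -2.239 -4.599
v -1.241 -2.154 -4.523
v -1.049 -1.964 -4.45
v -0.96 -1.704 -4.392
v -0.992 -1.427 -4.362
v 2.38 -2.817 -1.735
v 2.826 -2.294 -2.143
v 3.887 -2.519 -1.274
v 3.44 -3.043 -0.865
v 2.51 -2.029 -1.69
v 3.571 -2.255 -0.82
v 2.118 -2.226 -1.263
v 3.179 -2.452 -0.393
v 1.879 -2.77 -1.112
v 2.94 -2.995 -0.243
v 1.933 -3.341 -1.326
v 2.994 -3.566 -0.457
v 2.249 -3.605 -1.78
v 3.31 -3.831 -0.91
v 2.641 -3.408 -2.207
v 3.702 -3.634 -1.337
v 2.88 -2.865 -2.357
v 3.941 -3.09 -1.488
v 0.144 -1.413 2.904
v 1.083 -1.751 2.278
v 0.037 -3.149 3.682
v 0.976 -3.487 3.056
v 1.1 -2.705 3.928
v 1.166 -1.632 3.447
v -0.046 -3.268 2.513
v 0.02 -2.195 2.032
v 0.965 -2.898 2.037
v 1.673 -2.55 2.911
v -0.553 -2.35 3.049
v 0.155 -2.002 3.923
f 2 4 1
f 5 2 1
f 1 4 3
f 3 5 1
f 2 8 4
f 6 2 5
f 6 8 2
f 4 8 3
f 7 5 3
f 3 8 7
f 7 6 5
f 8 6 7
f 10 9 12
f 10 12 11
f 12 9 13
f 12 13 11
f 13 9 14
f 13 14 11
f 14 9 15
f 14 15 11
f 15 9 16
f 15 16 11
f 16 9 17
f 16 17 11
f 17 9 18
f 17 18 11
f 18 9 19
f 18 19 11
f 19 9 20
f 19 20 11
f 20 9 21
f 20 21 11
f 21 9 22
f 21 22 11
f 22 9 23
f 22 23 11
f 23 9 24
f 23 24 11
f 24 9 10
f 24 10 11
f 26 25 29
f 26 29 27
f 27 29 30
f 27 30 28
f 29 25 31
f 29 31 30
f 30 31 32
f 30 32 28
f 31 25 33
f 31 33 32
f 32 33 34
f 32 34 28
f 33 25 35
f 33 35 34
f 34 35 36
f 34 36 28
f 35 25 37
f 35 37 36
f 36 37 38
f 36 38 28
f 37 25 39
f 37 39 38
f 38 39 40
f 38 40 28
f 39 25 41
f 39 41 40
f 40 41 42
f 40 42 28
f 41 25 26
f 41 26 42
f 42 26 27
f 42 27 28
f 43 54 48
f 43 48 44
f 43 44 50
f 43 50 53
f 43 53 54
f 44 48 52
f 48 54 47
f 54 53 45
f 53 50 49
f 50 44 51
f 46 52 47
f 46 47 45
f 46 45 49
f 46 49 51
f 46 51 52
f 47 52 48
f 45 47 54
f 49 45 53
f 51 49 50
f 52 51 44



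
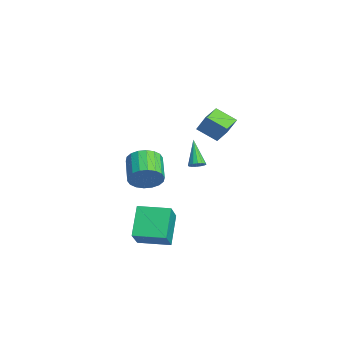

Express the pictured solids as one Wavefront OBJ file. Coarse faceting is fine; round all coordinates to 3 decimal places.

v 2.426 2.658 2.468
v 1.804 1.643 3.166
v 1.436 3.409 2.68
v 0.815 2.394 3.377
v 2.965 3.066 3.543
v 2.344 2.051 4.24
v 1.976 3.817 3.754
v 1.354 2.802 4.452
v 1.577 -1.256 -3.062
v 2.945 -1.757 -1.826
v 2.225 0.477 -3.076
v 3.592 -0.024 -1.84
v 2.828 -1.736 -4.64
v 4.195 -2.237 -3.404
v 3.475 -0.003 -4.654
v 4.843 -0.504 -3.418
v 3.341 -1.328 0.316
v 3.735 -1.721 1.134
v 2.214 -1.565 1.943
v 1.819 -1.172 1.124
v 3.808 -1.29 1.188
v 2.287 -1.134 1.996
v 3.788 -0.866 1.069
v 2.267 -0.711 1.877
v 3.68 -0.534 0.801
v 2.158 -0.378 1.609
v 3.504 -0.359 0.436
v 1.983 -0.203 1.245
v 3.296 -0.376 0.048
v 1.775 -0.22 0.857
v 3.097 -0.581 -0.287
v 1.576 -0.425 0.522
v 2.946 -0.935 -0.503
v 1.425 -0.779 0.306
v 2.873 -1.366 -0.556
v 1.352 -1.21 0.252
v 2.893 -1.789 -0.437
v 1.372 -1.634 0.371
v 3.002 -2.122 -0.169
v 1.48 -1.966 0.639
v 3.177 -2.297 0.195
v 1.656 -2.141 1.004
v 3.385 -2.28 0.583
v 1.864 -2.124 1.392
v 3.584 -2.075 0.918
v 2.063 -1.919 1.727
v -2.5 2.516 -1.412
v -2.156 2.218 -1.16
v -3.62 2.504 0.112
v -2.083 2.471 -1.105
v -2.122 2.736 -1.132
v -2.262 2.942 -1.233
v -2.466 3.034 -1.383
v -2.68 2.986 -1.54
v -2.845 2.813 -1.663
v -2.918 2.56 -1.718
v -2.879 2.295 -1.691
v -2.739 2.089 -1.59
v -2.534 1.997 -1.44
v -2.321 2.045 -1.283
f 2 4 1
f 5 2 1
f 1 4 3
f 3 5 1
f 2 8 4
f 6 2 5
f 6 8 2
f 4 8 3
f 7 5 3
f 3 8 7
f 7 6 5
f 8 6 7
f 10 12 9
f 13 10 9
f 9 12 11
f 11 13 9
f 10 16 12
f 14 10 13
f 14 16 10
f 12 16 11
f 15 13 11
f 11 16 15
f 15 14 13
f 16 14 15
f 18 17 21
f 18 21 19
f 19 21 22
f 19 22 20
f 21 17 23
f 21 23 22
f 22 23 24
f 22 24 20
f 23 17 25
f 23 25 24
f 24 25 26
f 24 26 20
f 25 17 27
f 25 27 26
f 26 27 28
f 26 28 20
f 27 17 29
f 27 29 28
f 28 29 30
f 28 30 20
f 29 17 31
f 29 31 30
f 30 31 32
f 30 32 20
f 31 17 33
f 31 33 32
f 32 33 34
f 32 34 20
f 33 17 35
f 33 35 34
f 34 35 36
f 34 36 20
f 35 17 37
f 35 37 36
f 36 37 38
f 36 38 20
f 37 17 39
f 37 39 38
f 38 39 40
f 38 40 20
f 39 17 41
f 39 41 40
f 40 41 42
f 40 42 20
f 41 17 43
f 41 43 42
f 42 43 44
f 42 44 20
f 43 17 45
f 43 45 44
f 44 45 46
f 44 46 20
f 45 17 18
f 45 18 46
f 46 18 19
f 46 19 20
f 48 47 50
f 48 50 49
f 50 47 51
f 50 51 49
f 51 47 52
f 51 52 49
f 52 47 53
f 52 53 49
f 53 47 54
f 53 54 49
f 54 47 55
f 54 55 49
f 55 47 56
f 55 56 49
f 56 47 57
f 56 57 49
f 57 47 58
f 57 58 49
f 58 47 59
f 58 59 49
f 59 47 60
f 59 60 49
f 60 47 48
f 60 48 49



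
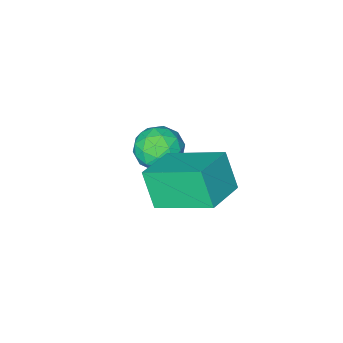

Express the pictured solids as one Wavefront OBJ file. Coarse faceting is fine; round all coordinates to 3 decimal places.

v -3.124 -0.962 1.802
v -2.404 -1.367 2.171
v -3.216 -2.033 0.809
v -2.496 -2.438 1.178
v -3.279 -2.407 1.63
v -3.222 -1.745 2.243
v -2.398 -1.655 0.737
v -2.341 -0.993 1.35
v -1.956 -1.795 1.513
v -2.5 -2.26 2.065
v -3.12 -1.14 0.915
v -3.664 -1.605 1.467
v -2.756 -1.07 2.073
v -2.864 -2.33 0.907
v -3.324 -2.311 1.172
v -2.901 -2.549 1.389
v -3.237 -1.293 2.116
v -2.814 -1.531 2.333
v -3.328 -2.142 2.015
v -2.806 -1.869 0.647
v -2.383 -2.107 0.864
v -2.719 -0.851 1.591
v -2.296 -1.089 1.808
v -2.292 -1.258 0.965
v -2.069 -1.56 1.904
v -2.123 -2.189 1.32
v -2.065 -1.729 1.061
v -2.032 -1.34 1.421
v -2.389 -1.833 2.228
v -2.444 -2.462 1.645
v -2.904 -2.444 1.91
v -2.87 -2.055 2.271
v -2.126 -2.085 1.841
v -3.176 -0.938 1.335
v -3.231 -1.567 0.752
v -2.75 -1.345 0.709
v -2.716 -0.956 1.07
v -3.497 -1.211 1.66
v -3.551 -1.84 1.076
v -3.588 -2.06 1.559
v -3.555 -1.671 1.919
v -3.494 -1.315 1.139
v -2.051 0.395 1.629
v -2.09 -0.29 2.872
v -2.99 2.131 2.556
v -3.029 1.445 3.799
v -0.671 0.955 1.981
v -0.71 0.269 3.224
v -1.61 2.69 2.908
v -1.649 2.005 4.151
f 1 38 17
f 38 12 41
f 17 41 6
f 38 41 17
f 1 17 13
f 17 6 18
f 13 18 2
f 17 18 13
f 1 13 22
f 13 2 23
f 22 23 8
f 13 23 22
f 1 22 34
f 22 8 37
f 34 37 11
f 22 37 34
f 1 34 38
f 34 11 42
f 38 42 12
f 34 42 38
f 2 18 29
f 18 6 32
f 29 32 10
f 18 32 29
f 6 41 19
f 41 12 40
f 19 40 5
f 41 40 19
f 12 42 39
f 42 11 35
f 39 35 3
f 42 35 39
f 11 37 36
f 37 8 24
f 36 24 7
f 37 24 36
f 8 23 28
f 23 2 25
f 28 25 9
f 23 25 28
f 4 30 16
f 30 10 31
f 16 31 5
f 30 31 16
f 4 16 14
f 16 5 15
f 14 15 3
f 16 15 14
f 4 14 21
f 14 3 20
f 21 20 7
f 14 20 21
f 4 21 26
f 21 7 27
f 26 27 9
f 21 27 26
f 4 26 30
f 26 9 33
f 30 33 10
f 26 33 30
f 5 31 19
f 31 10 32
f 19 32 6
f 31 32 19
f 3 15 39
f 15 5 40
f 39 40 12
f 15 40 39
f 7 20 36
f 20 3 35
f 36 35 11
f 20 35 36
f 9 27 28
f 27 7 24
f 28 24 8
f 27 24 28
f 10 33 29
f 33 9 25
f 29 25 2
f 33 25 29
f 44 46 43
f 47 44 43
f 43 46 45
f 45 47 43
f 44 50 46
f 48 44 47
f 48 50 44
f 46 50 45
f 49 47 45
f 45 50 49
f 49 48 47
f 50 48 49



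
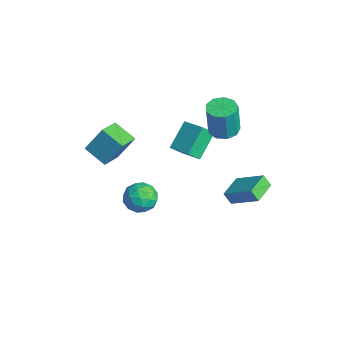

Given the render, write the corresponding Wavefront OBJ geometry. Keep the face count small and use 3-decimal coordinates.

v -3.81 2.936 -2.001
v -3.713 2.19 -1.198
v -2.476 3.496 -1.641
v -2.38 2.75 -0.839
v -2.96 1.71 -3.241
v -2.864 0.964 -2.439
v -1.627 2.27 -2.882
v -1.53 1.524 -2.079
v -2.331 3.999 -1.342
v -1.432 3.821 -1.421
v -1.29 3.603 0.683
v -2.189 3.781 0.762
v -1.524 4.44 -1.351
v -1.382 4.222 0.753
v -1.993 4.852 -1.276
v -1.851 4.634 0.828
v -2.621 4.865 -1.233
v -2.479 4.647 0.871
v -3.113 4.473 -1.24
v -2.971 4.255 0.864
v -3.239 3.859 -1.295
v -3.097 3.641 0.809
v -2.94 3.31 -1.372
v -2.798 3.092 0.732
v -2.356 3.084 -1.435
v -2.215 2.866 0.669
v -1.761 3.286 -1.454
v -1.619 3.068 0.65
v 0.9 3.831 -3.831
v 0.579 3.513 -3.135
v 2.218 4.849 -2.759
v 1.897 4.531 -2.063
v 1.883 2.649 -3.917
v 1.562 2.331 -3.221
v 3.201 3.667 -2.845
v 2.88 3.349 -2.149
v -1.233 -1.056 -4.191
v -0.335 -1.113 -4.715
v -0.725 -2.307 -3.185
v 0.173 -2.364 -3.709
v -0.03 -1.535 -3.114
v -0.344 -0.762 -3.736
v -0.716 -2.658 -4.164
v -1.03 -1.885 -4.786
v -0.016 -2.104 -4.699
v 0.408 -1.409 -4.05
v -1.468 -2.011 -3.85
v -1.044 -1.316 -3.201
v -0.829 -0.975 -4.542
v -0.231 -2.445 -3.358
v -0.351 -1.958 -3.008
v 0.177 -1.992 -3.317
v -0.834 -0.768 -3.966
v -0.306 -0.802 -4.274
v -0.127 -1.05 -3.332
v -0.754 -2.618 -3.626
v -0.226 -2.652 -3.934
v -1.237 -1.428 -4.583
v -0.709 -1.462 -4.892
v -0.933 -2.37 -4.568
v -0.113 -1.591 -4.84
v 0.185 -2.326 -4.249
v -0.337 -2.499 -4.516
v -0.522 -2.044 -4.882
v 0.136 -1.182 -4.459
v 0.434 -1.918 -3.867
v 0.315 -1.43 -3.517
v 0.131 -0.976 -3.883
v 0.323 -1.765 -4.449
v -1.494 -1.502 -4.033
v -1.196 -2.238 -3.441
v -1.191 -2.444 -4.017
v -1.375 -1.99 -4.383
v -1.245 -1.094 -3.651
v -0.947 -1.829 -3.06
v -0.538 -1.376 -3.018
v -0.723 -0.921 -3.384
v -1.383 -1.655 -3.451
v -3.055 -3.188 -0.602
v -2.753 -2.271 0.952
v -1.874 -2.483 -1.249
v -1.572 -1.566 0.306
v -2.168 -4.254 -0.146
v -1.866 -3.337 1.409
v -0.987 -3.549 -0.792
v -0.685 -2.632 0.762
f 2 4 1
f 5 2 1
f 1 4 3
f 3 5 1
f 2 8 4
f 6 2 5
f 6 8 2
f 4 8 3
f 7 5 3
f 3 8 7
f 7 6 5
f 8 6 7
f 10 9 13
f 10 13 11
f 11 13 14
f 11 14 12
f 13 9 15
f 13 15 14
f 14 15 16
f 14 16 12
f 15 9 17
f 15 17 16
f 16 17 18
f 16 18 12
f 17 9 19
f 17 19 18
f 18 19 20
f 18 20 12
f 19 9 21
f 19 21 20
f 20 21 22
f 20 22 12
f 21 9 23
f 21 23 22
f 22 23 24
f 22 24 12
f 23 9 25
f 23 25 24
f 24 25 26
f 24 26 12
f 25 9 27
f 25 27 26
f 26 27 28
f 26 28 12
f 27 9 10
f 27 10 28
f 28 10 11
f 28 11 12
f 30 32 29
f 33 30 29
f 29 32 31
f 31 33 29
f 30 36 32
f 34 30 33
f 34 36 30
f 32 36 31
f 35 33 31
f 31 36 35
f 35 34 33
f 36 34 35
f 37 74 53
f 74 48 77
f 53 77 42
f 74 77 53
f 37 53 49
f 53 42 54
f 49 54 38
f 53 54 49
f 37 49 58
f 49 38 59
f 58 59 44
f 49 59 58
f 37 58 70
f 58 44 73
f 70 73 47
f 58 73 70
f 37 70 74
f 70 47 78
f 74 78 48
f 70 78 74
f 38 54 65
f 54 42 68
f 65 68 46
f 54 68 65
f 42 77 55
f 77 48 76
f 55 76 41
f 77 76 55
f 48 78 75
f 78 47 71
f 75 71 39
f 78 71 75
f 47 73 72
f 73 44 60
f 72 60 43
f 73 60 72
f 44 59 64
f 59 38 61
f 64 61 45
f 59 61 64
f 40 66 52
f 66 46 67
f 52 67 41
f 66 67 52
f 40 52 50
f 52 41 51
f 50 51 39
f 52 51 50
f 40 50 57
f 50 39 56
f 57 56 43
f 50 56 57
f 40 57 62
f 57 43 63
f 62 63 45
f 57 63 62
f 40 62 66
f 62 45 69
f 66 69 46
f 62 69 66
f 41 67 55
f 67 46 68
f 55 68 42
f 67 68 55
f 39 51 75
f 51 41 76
f 75 76 48
f 51 76 75
f 43 56 72
f 56 39 71
f 72 71 47
f 56 71 72
f 45 63 64
f 63 43 60
f 64 60 44
f 63 60 64
f 46 69 65
f 69 45 61
f 65 61 38
f 69 61 65
f 80 82 79
f 83 80 79
f 79 82 81
f 81 83 79
f 80 86 82
f 84 80 83
f 84 86 80
f 82 86 81
f 85 83 81
f 81 86 85
f 85 84 83
f 86 84 85



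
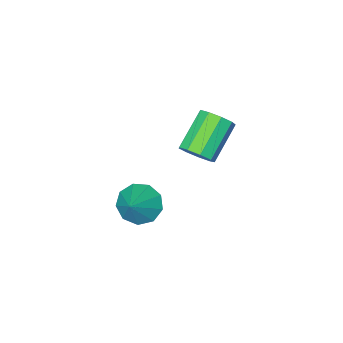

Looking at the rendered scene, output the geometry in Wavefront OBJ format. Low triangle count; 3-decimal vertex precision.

v 1.773 3.129 2.498
v 2.258 3.204 3.143
v 0.772 2.647 4.326
v 0.287 2.571 3.682
v 1.999 3.684 3.043
v 0.513 3.127 4.227
v 1.634 3.904 2.689
v 0.148 3.346 3.872
v 1.334 3.761 2.245
v -0.152 3.203 3.429
v 1.24 3.322 1.92
v -0.246 2.765 3.103
v 1.395 2.793 1.865
v -0.091 2.236 3.049
v 1.727 2.421 2.107
v 0.241 1.864 3.291
v 2.081 2.38 2.532
v 0.594 1.823 3.715
v 2.29 2.69 2.941
v 0.804 2.132 4.124
v 3.076 1.014 -1.698
v 3.833 0.879 -2.367
v 4.104 1.746 -0.682
v 3.516 1.489 -2.486
v 2.993 1.877 -2.236
v 2.509 1.861 -1.734
v 2.29 1.449 -1.215
v 2.438 0.834 -0.922
v 2.885 0.303 -0.992
v 3.421 0.104 -1.392
v 3.796 0.332 -1.935
f 2 1 5
f 2 5 3
f 3 5 6
f 3 6 4
f 5 1 7
f 5 7 6
f 6 7 8
f 6 8 4
f 7 1 9
f 7 9 8
f 8 9 10
f 8 10 4
f 9 1 11
f 9 11 10
f 10 11 12
f 10 12 4
f 11 1 13
f 11 13 12
f 12 13 14
f 12 14 4
f 13 1 15
f 13 15 14
f 14 15 16
f 14 16 4
f 15 1 17
f 15 17 16
f 16 17 18
f 16 18 4
f 17 1 19
f 17 19 18
f 18 19 20
f 18 20 4
f 19 1 2
f 19 2 20
f 20 2 3
f 20 3 4
f 22 21 24
f 22 24 23
f 24 21 25
f 24 25 23
f 25 21 26
f 25 26 23
f 26 21 27
f 26 27 23
f 27 21 28
f 27 28 23
f 28 21 29
f 28 29 23
f 29 21 30
f 29 30 23
f 30 21 31
f 30 31 23
f 31 21 22
f 31 22 23



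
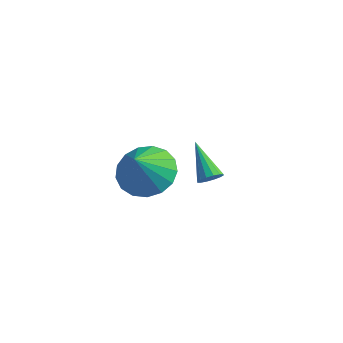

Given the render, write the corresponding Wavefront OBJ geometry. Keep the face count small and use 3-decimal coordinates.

v 3.098 -1.817 -0.188
v 3.801 -1.129 0.232
v 3.122 -2.623 1.088
v 3.346 -0.935 0.364
v 2.834 -0.942 0.369
v 2.382 -1.15 0.246
v 2.095 -1.511 0.024
v 2.037 -1.942 -0.247
v 2.222 -2.344 -0.504
v 2.607 -2.625 -0.689
v 3.106 -2.722 -0.76
v 3.602 -2.611 -0.699
v 3.983 -2.318 -0.522
v 4.161 -1.91 -0.268
v 4.095 -1.481 0.004
v 3.328 2.198 -3.636
v 3.712 2.45 -3.416
v 2.232 3.022 -2.664
v 3.642 2.599 -3.622
v 3.487 2.641 -3.832
v 3.29 2.564 -3.989
v 3.102 2.389 -4.052
v 2.975 2.163 -4.003
v 2.943 1.946 -3.856
v 3.013 1.797 -3.65
v 3.168 1.755 -3.44
v 3.366 1.832 -3.283
v 3.553 2.007 -3.22
v 3.68 2.233 -3.269
f 2 1 4
f 2 4 3
f 4 1 5
f 4 5 3
f 5 1 6
f 5 6 3
f 6 1 7
f 6 7 3
f 7 1 8
f 7 8 3
f 8 1 9
f 8 9 3
f 9 1 10
f 9 10 3
f 10 1 11
f 10 11 3
f 11 1 12
f 11 12 3
f 12 1 13
f 12 13 3
f 13 1 14
f 13 14 3
f 14 1 15
f 14 15 3
f 15 1 2
f 15 2 3
f 17 16 19
f 17 19 18
f 19 16 20
f 19 20 18
f 20 16 21
f 20 21 18
f 21 16 22
f 21 22 18
f 22 16 23
f 22 23 18
f 23 16 24
f 23 24 18
f 24 16 25
f 24 25 18
f 25 16 26
f 25 26 18
f 26 16 27
f 26 27 18
f 27 16 28
f 27 28 18
f 28 16 29
f 28 29 18
f 29 16 17
f 29 17 18



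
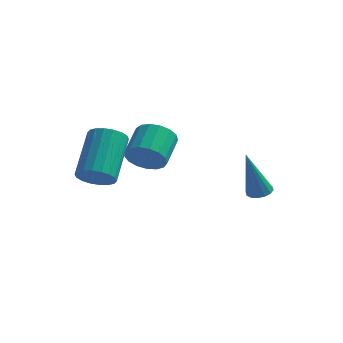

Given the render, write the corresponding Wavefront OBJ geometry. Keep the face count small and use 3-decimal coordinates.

v -1.252 -2.954 2.898
v -0.969 -2.536 2.385
v -1.064 -0.947 3.63
v -1.348 -1.366 4.142
v -1.283 -2.512 2.331
v -1.379 -0.923 3.575
v -1.592 -2.575 2.388
v -1.687 -0.987 3.633
v -1.833 -2.714 2.547
v -1.929 -1.126 3.791
v -1.96 -2.9 2.775
v -2.055 -1.312 4.019
v -1.946 -3.097 3.027
v -2.041 -1.509 4.272
v -1.795 -3.266 3.254
v -1.89 -1.678 4.499
v -1.536 -3.373 3.41
v -1.631 -1.784 4.655
v -1.221 -3.397 3.465
v -1.317 -1.808 4.709
v -0.913 -3.333 3.407
v -1.008 -1.745 4.652
v -0.671 -3.194 3.249
v -0.767 -1.606 4.493
v -0.545 -3.008 3.021
v -0.64 -1.42 4.265
v -0.559 -2.811 2.768
v -0.654 -1.223 4.013
v -0.71 -2.642 2.541
v -0.805 -1.054 3.786
v 3.22 1.753 0.562
v 3.617 2.038 0.705
v 2.8 1.347 2.538
v 3.413 2.205 0.696
v 3.157 2.251 0.651
v 2.917 2.163 0.582
v 2.759 1.965 0.508
v 2.724 1.71 0.448
v 2.822 1.467 0.419
v 3.026 1.3 0.428
v 3.282 1.254 0.473
v 3.522 1.342 0.542
v 3.68 1.54 0.616
v 3.715 1.795 0.676
v -0.646 0.567 2.216
v -0.339 0.893 1.553
v -0.307 2.098 2.161
v -0.614 1.773 2.824
v -0.718 0.927 1.506
v -0.685 2.133 2.113
v -1.08 0.879 1.621
v -1.047 2.084 2.228
v -1.342 0.76 1.872
v -1.31 1.965 2.479
v -1.446 0.596 2.203
v -1.413 1.801 2.81
v -1.366 0.426 2.536
v -1.333 1.631 3.143
v -1.121 0.288 2.796
v -1.089 1.493 3.404
v -0.768 0.214 2.924
v -0.735 1.42 3.531
v -0.386 0.221 2.889
v -0.354 1.427 3.496
v -0.065 0.308 2.7
v -0.032 1.513 3.308
v 0.124 0.454 2.401
v 0.156 1.659 3.008
v 0.136 0.626 2.059
v 0.168 1.831 2.666
v -0.031 0.784 1.753
v 0.001 1.989 2.36
f 2 1 5
f 2 5 3
f 3 5 6
f 3 6 4
f 5 1 7
f 5 7 6
f 6 7 8
f 6 8 4
f 7 1 9
f 7 9 8
f 8 9 10
f 8 10 4
f 9 1 11
f 9 11 10
f 10 11 12
f 10 12 4
f 11 1 13
f 11 13 12
f 12 13 14
f 12 14 4
f 13 1 15
f 13 15 14
f 14 15 16
f 14 16 4
f 15 1 17
f 15 17 16
f 16 17 18
f 16 18 4
f 17 1 19
f 17 19 18
f 18 19 20
f 18 20 4
f 19 1 21
f 19 21 20
f 20 21 22
f 20 22 4
f 21 1 23
f 21 23 22
f 22 23 24
f 22 24 4
f 23 1 25
f 23 25 24
f 24 25 26
f 24 26 4
f 25 1 27
f 25 27 26
f 26 27 28
f 26 28 4
f 27 1 29
f 27 29 28
f 28 29 30
f 28 30 4
f 29 1 2
f 29 2 30
f 30 2 3
f 30 3 4
f 32 31 34
f 32 34 33
f 34 31 35
f 34 35 33
f 35 31 36
f 35 36 33
f 36 31 37
f 36 37 33
f 37 31 38
f 37 38 33
f 38 31 39
f 38 39 33
f 39 31 40
f 39 40 33
f 40 31 41
f 40 41 33
f 41 31 42
f 41 42 33
f 42 31 43
f 42 43 33
f 43 31 44
f 43 44 33
f 44 31 32
f 44 32 33
f 46 45 49
f 46 49 47
f 47 49 50
f 47 50 48
f 49 45 51
f 49 51 50
f 50 51 52
f 50 52 48
f 51 45 53
f 51 53 52
f 52 53 54
f 52 54 48
f 53 45 55
f 53 55 54
f 54 55 56
f 54 56 48
f 55 45 57
f 55 57 56
f 56 57 58
f 56 58 48
f 57 45 59
f 57 59 58
f 58 59 60
f 58 60 48
f 59 45 61
f 59 61 60
f 60 61 62
f 60 62 48
f 61 45 63
f 61 63 62
f 62 63 64
f 62 64 48
f 63 45 65
f 63 65 64
f 64 65 66
f 64 66 48
f 65 45 67
f 65 67 66
f 66 67 68
f 66 68 48
f 67 45 69
f 67 69 68
f 68 69 70
f 68 70 48
f 69 45 71
f 69 71 70
f 70 71 72
f 70 72 48
f 71 45 46
f 71 46 72
f 72 46 47
f 72 47 48



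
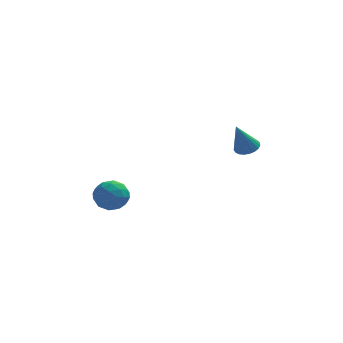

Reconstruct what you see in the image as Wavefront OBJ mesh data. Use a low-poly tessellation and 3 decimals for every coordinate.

v -3.814 0.622 -2.024
v -3.193 1.063 -1.446
v -2.647 -0.143 -2.694
v -2.026 0.298 -2.116
v -2.636 -0.347 -1.759
v -3.357 0.126 -1.345
v -2.483 0.794 -2.795
v -3.204 1.267 -2.381
v -2.37 1.17 -1.922
v -2.465 0.465 -1.282
v -3.375 0.455 -2.858
v -3.47 -0.25 -2.218
v -3.606 0.91 -1.676
v -2.234 0.01 -2.464
v -2.593 -0.369 -2.254
v -2.227 -0.109 -1.914
v -3.703 0.359 -1.617
v -3.338 0.619 -1.277
v -3.01 -0.21 -1.461
v -2.502 0.301 -2.863
v -2.137 0.561 -2.523
v -3.613 1.029 -2.226
v -3.247 1.289 -1.886
v -2.83 1.13 -2.679
v -2.757 1.232 -1.616
v -2.071 0.782 -2.01
v -2.34 1.073 -2.409
v -2.764 1.351 -2.166
v -2.813 0.818 -1.24
v -2.127 0.368 -1.634
v -2.485 -0.011 -1.424
v -2.91 0.267 -1.181
v -2.329 0.88 -1.52
v -3.713 0.552 -2.506
v -3.027 0.102 -2.9
v -2.93 0.653 -2.959
v -3.355 0.931 -2.716
v -3.769 0.138 -2.13
v -3.083 -0.312 -2.524
v -3.076 -0.431 -1.974
v -3.5 -0.153 -1.731
v -3.511 0.04 -2.62
v 3.531 1.012 1
v 4.002 1.378 1.283
v 2.989 0.488 2.58
v 3.792 1.555 1.27
v 3.538 1.638 1.21
v 3.282 1.612 1.114
v 3.069 1.483 0.998
v 2.936 1.273 0.883
v 2.906 1.017 0.788
v 2.984 0.76 0.729
v 3.157 0.547 0.718
v 3.394 0.414 0.755
v 3.655 0.385 0.835
v 3.895 0.464 0.943
v 4.071 0.638 1.062
v 4.154 0.876 1.169
v 4.13 1.138 1.248
f 1 38 17
f 38 12 41
f 17 41 6
f 38 41 17
f 1 17 13
f 17 6 18
f 13 18 2
f 17 18 13
f 1 13 22
f 13 2 23
f 22 23 8
f 13 23 22
f 1 22 34
f 22 8 37
f 34 37 11
f 22 37 34
f 1 34 38
f 34 11 42
f 38 42 12
f 34 42 38
f 2 18 29
f 18 6 32
f 29 32 10
f 18 32 29
f 6 41 19
f 41 12 40
f 19 40 5
f 41 40 19
f 12 42 39
f 42 11 35
f 39 35 3
f 42 35 39
f 11 37 36
f 37 8 24
f 36 24 7
f 37 24 36
f 8 23 28
f 23 2 25
f 28 25 9
f 23 25 28
f 4 30 16
f 30 10 31
f 16 31 5
f 30 31 16
f 4 16 14
f 16 5 15
f 14 15 3
f 16 15 14
f 4 14 21
f 14 3 20
f 21 20 7
f 14 20 21
f 4 21 26
f 21 7 27
f 26 27 9
f 21 27 26
f 4 26 30
f 26 9 33
f 30 33 10
f 26 33 30
f 5 31 19
f 31 10 32
f 19 32 6
f 31 32 19
f 3 15 39
f 15 5 40
f 39 40 12
f 15 40 39
f 7 20 36
f 20 3 35
f 36 35 11
f 20 35 36
f 9 27 28
f 27 7 24
f 28 24 8
f 27 24 28
f 10 33 29
f 33 9 25
f 29 25 2
f 33 25 29
f 44 43 46
f 44 46 45
f 46 43 47
f 46 47 45
f 47 43 48
f 47 48 45
f 48 43 49
f 48 49 45
f 49 43 50
f 49 50 45
f 50 43 51
f 50 51 45
f 51 43 52
f 51 52 45
f 52 43 53
f 52 53 45
f 53 43 54
f 53 54 45
f 54 43 55
f 54 55 45
f 55 43 56
f 55 56 45
f 56 43 57
f 56 57 45
f 57 43 58
f 57 58 45
f 58 43 59
f 58 59 45
f 59 43 44
f 59 44 45



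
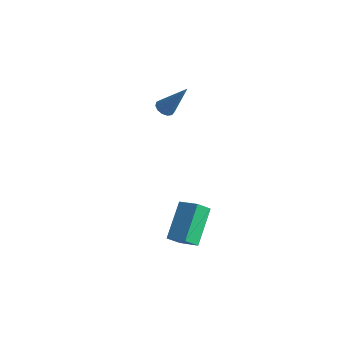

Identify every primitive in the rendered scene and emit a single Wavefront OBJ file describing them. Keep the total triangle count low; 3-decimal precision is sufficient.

v 1.162 -1.892 -3.672
v 0.948 -2.54 -3.04
v 0.471 -0.373 -2.348
v 0.257 -1.021 -1.716
v 2.263 -1.799 -3.204
v 2.049 -2.447 -2.572
v 1.572 -0.28 -1.88
v 1.358 -0.928 -1.248
v -2.523 0.8 2.497
v -2.188 1.093 2.21
v -1.537 1.3 4.163
v -2.412 1.274 2.289
v -2.672 1.304 2.433
v -2.884 1.174 2.598
v -2.982 0.925 2.731
v -2.934 0.637 2.789
v -2.756 0.399 2.755
v -2.504 0.289 2.639
v -2.258 0.341 2.478
v -2.096 0.539 2.323
v -2.07 0.819 2.223
f 2 4 1
f 5 2 1
f 1 4 3
f 3 5 1
f 2 8 4
f 6 2 5
f 6 8 2
f 4 8 3
f 7 5 3
f 3 8 7
f 7 6 5
f 8 6 7
f 10 9 12
f 10 12 11
f 12 9 13
f 12 13 11
f 13 9 14
f 13 14 11
f 14 9 15
f 14 15 11
f 15 9 16
f 15 16 11
f 16 9 17
f 16 17 11
f 17 9 18
f 17 18 11
f 18 9 19
f 18 19 11
f 19 9 20
f 19 20 11
f 20 9 21
f 20 21 11
f 21 9 10
f 21 10 11



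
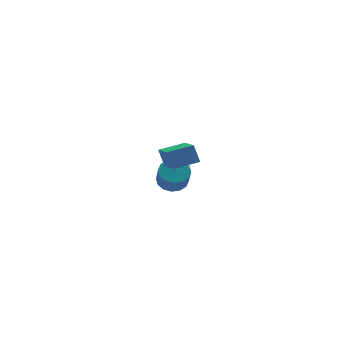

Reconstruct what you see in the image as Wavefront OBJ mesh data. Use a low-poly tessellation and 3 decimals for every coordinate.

v 1.056 4.307 -2.654
v 1.767 3.824 -3.009
v 1.755 2.949 -1.84
v 1.044 3.433 -1.486
v 1.972 4.172 -2.746
v 1.959 3.297 -1.577
v 1.931 4.556 -2.459
v 1.918 3.681 -1.29
v 1.655 4.874 -2.224
v 1.643 3.999 -1.055
v 1.22 5.04 -2.105
v 1.207 4.165 -0.936
v 0.74 5.009 -2.132
v 0.728 4.134 -0.964
v 0.345 4.791 -2.3
v 0.333 3.916 -1.131
v 0.141 4.443 -2.563
v 0.128 3.568 -1.394
v 0.182 4.059 -2.85
v 0.169 3.184 -1.681
v 0.457 3.741 -3.085
v 0.445 2.866 -1.916
v 0.893 3.575 -3.204
v 0.88 2.7 -2.035
v 1.372 3.606 -3.176
v 1.36 2.731 -2.008
v -0.209 -4.032 2.552
v -0.484 -3.662 3.594
v -0.376 -2.244 1.873
v -0.651 -1.874 2.915
v 1.231 -3.786 2.845
v 0.956 -3.416 3.887
v 1.064 -1.998 2.166
v 0.789 -1.628 3.208
f 2 1 5
f 2 5 3
f 3 5 6
f 3 6 4
f 5 1 7
f 5 7 6
f 6 7 8
f 6 8 4
f 7 1 9
f 7 9 8
f 8 9 10
f 8 10 4
f 9 1 11
f 9 11 10
f 10 11 12
f 10 12 4
f 11 1 13
f 11 13 12
f 12 13 14
f 12 14 4
f 13 1 15
f 13 15 14
f 14 15 16
f 14 16 4
f 15 1 17
f 15 17 16
f 16 17 18
f 16 18 4
f 17 1 19
f 17 19 18
f 18 19 20
f 18 20 4
f 19 1 21
f 19 21 20
f 20 21 22
f 20 22 4
f 21 1 23
f 21 23 22
f 22 23 24
f 22 24 4
f 23 1 25
f 23 25 24
f 24 25 26
f 24 26 4
f 25 1 2
f 25 2 26
f 26 2 3
f 26 3 4
f 28 30 27
f 31 28 27
f 27 30 29
f 29 31 27
f 28 34 30
f 32 28 31
f 32 34 28
f 30 34 29
f 33 31 29
f 29 34 33
f 33 32 31
f 34 32 33



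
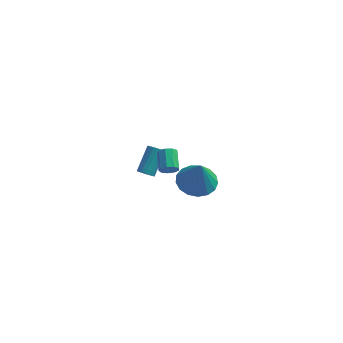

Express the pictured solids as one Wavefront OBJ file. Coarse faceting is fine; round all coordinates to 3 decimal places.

v 0.125 -3.4 2.975
v 1.056 -2.854 2.958
v 0.355 -3.74 4.645
v 0.705 -2.495 3.079
v 0.221 -2.343 3.177
v -0.286 -2.433 3.229
v -0.698 -2.745 3.222
v -0.922 -3.207 3.159
v -0.906 -3.713 3.053
v -0.654 -4.147 2.93
v -0.223 -4.41 2.817
v 0.287 -4.441 2.74
v 0.76 -4.234 2.717
v 1.087 -3.836 2.753
v 1.194 -3.338 2.84
v -1.715 0.619 -0.479
v -1.442 0.856 -0.906
v -1.651 1.959 -0.428
v -1.925 1.721 -0.001
v -1.814 0.822 -0.991
v -2.023 1.925 -0.513
v -2.14 0.693 -0.837
v -2.349 1.796 -0.358
v -2.267 0.529 -0.515
v -2.476 1.632 -0.036
v -2.136 0.407 -0.176
v -2.345 1.51 0.302
v -1.808 0.384 0.021
v -2.018 1.487 0.499
v -1.437 0.471 -0.016
v -1.646 1.573 0.462
v -1.196 0.627 -0.27
v -1.405 1.729 0.208
v -1.198 0.779 -0.622
v -1.407 1.881 -0.143
v -3.245 2.75 -3.206
v -2.779 2.779 -3.437
v -2.33 4.06 -2.364
v -2.795 4.03 -2.134
v -2.907 2.928 -3.56
v -2.458 4.208 -2.487
v -3.102 3.041 -3.613
v -2.653 4.321 -2.541
v -3.325 3.096 -3.586
v -2.876 4.377 -2.513
v -3.532 3.083 -3.483
v -3.083 4.363 -2.411
v -3.682 3.003 -3.326
v -3.233 4.284 -2.253
v -3.746 2.874 -3.145
v -3.297 4.155 -2.072
v -3.71 2.72 -2.976
v -3.261 4.001 -1.903
v -3.582 2.572 -2.853
v -3.133 3.852 -1.78
v -3.387 2.459 -2.799
v -2.938 3.739 -1.727
v -3.164 2.403 -2.827
v -2.715 3.684 -1.754
v -2.957 2.417 -2.929
v -2.508 3.697 -1.857
v -2.807 2.496 -3.087
v -2.358 3.777 -2.014
v -2.743 2.625 -3.268
v -2.294 3.906 -2.195
f 2 1 4
f 2 4 3
f 4 1 5
f 4 5 3
f 5 1 6
f 5 6 3
f 6 1 7
f 6 7 3
f 7 1 8
f 7 8 3
f 8 1 9
f 8 9 3
f 9 1 10
f 9 10 3
f 10 1 11
f 10 11 3
f 11 1 12
f 11 12 3
f 12 1 13
f 12 13 3
f 13 1 14
f 13 14 3
f 14 1 15
f 14 15 3
f 15 1 2
f 15 2 3
f 17 16 20
f 17 20 18
f 18 20 21
f 18 21 19
f 20 16 22
f 20 22 21
f 21 22 23
f 21 23 19
f 22 16 24
f 22 24 23
f 23 24 25
f 23 25 19
f 24 16 26
f 24 26 25
f 25 26 27
f 25 27 19
f 26 16 28
f 26 28 27
f 27 28 29
f 27 29 19
f 28 16 30
f 28 30 29
f 29 30 31
f 29 31 19
f 30 16 32
f 30 32 31
f 31 32 33
f 31 33 19
f 32 16 34
f 32 34 33
f 33 34 35
f 33 35 19
f 34 16 17
f 34 17 35
f 35 17 18
f 35 18 19
f 37 36 40
f 37 40 38
f 38 40 41
f 38 41 39
f 40 36 42
f 40 42 41
f 41 42 43
f 41 43 39
f 42 36 44
f 42 44 43
f 43 44 45
f 43 45 39
f 44 36 46
f 44 46 45
f 45 46 47
f 45 47 39
f 46 36 48
f 46 48 47
f 47 48 49
f 47 49 39
f 48 36 50
f 48 50 49
f 49 50 51
f 49 51 39
f 50 36 52
f 50 52 51
f 51 52 53
f 51 53 39
f 52 36 54
f 52 54 53
f 53 54 55
f 53 55 39
f 54 36 56
f 54 56 55
f 55 56 57
f 55 57 39
f 56 36 58
f 56 58 57
f 57 58 59
f 57 59 39
f 58 36 60
f 58 60 59
f 59 60 61
f 59 61 39
f 60 36 62
f 60 62 61
f 61 62 63
f 61 63 39
f 62 36 64
f 62 64 63
f 63 64 65
f 63 65 39
f 64 36 37
f 64 37 65
f 65 37 38
f 65 38 39

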